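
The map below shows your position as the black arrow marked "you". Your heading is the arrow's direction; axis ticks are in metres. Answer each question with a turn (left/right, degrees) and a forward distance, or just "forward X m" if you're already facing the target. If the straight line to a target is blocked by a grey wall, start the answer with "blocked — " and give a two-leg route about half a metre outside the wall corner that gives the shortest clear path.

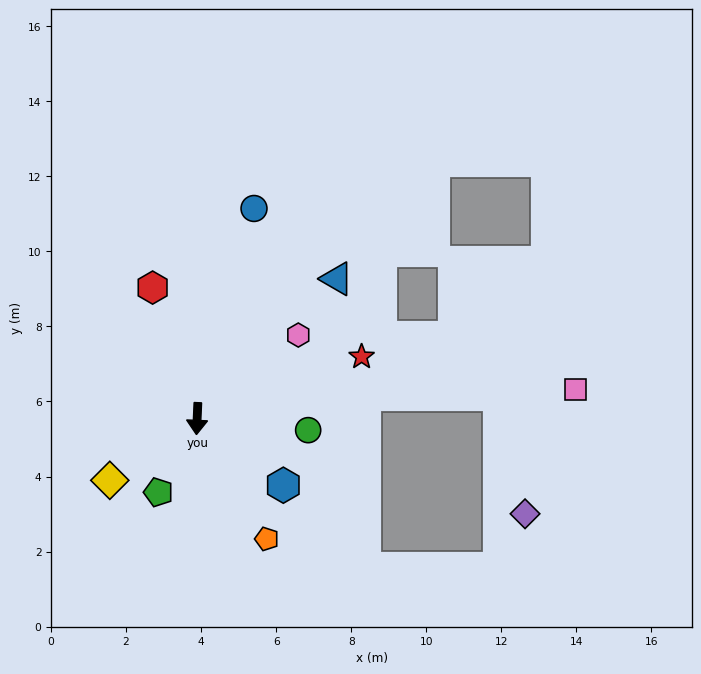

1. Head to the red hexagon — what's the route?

turn right 159°, forward 3.7 m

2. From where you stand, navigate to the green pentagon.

turn right 25°, forward 2.2 m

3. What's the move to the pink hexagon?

turn left 132°, forward 3.5 m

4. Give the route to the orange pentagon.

turn left 33°, forward 3.7 m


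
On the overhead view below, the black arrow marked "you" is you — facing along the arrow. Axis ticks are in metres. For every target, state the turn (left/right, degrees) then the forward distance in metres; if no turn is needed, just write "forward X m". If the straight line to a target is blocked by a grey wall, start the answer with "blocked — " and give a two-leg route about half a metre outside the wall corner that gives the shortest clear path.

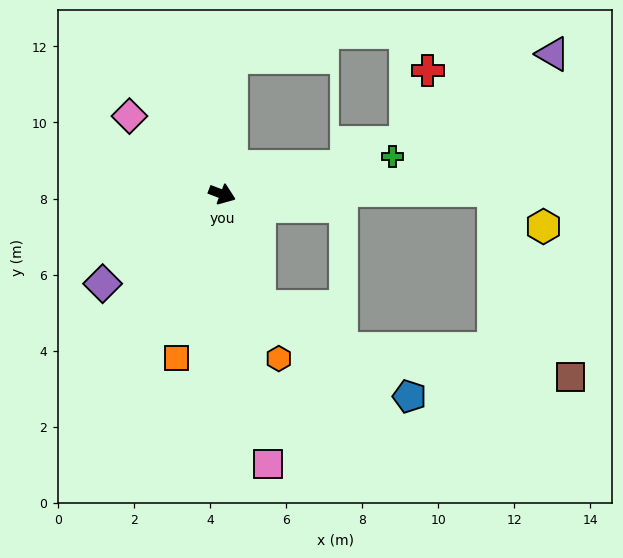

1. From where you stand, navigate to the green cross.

turn left 34°, forward 4.6 m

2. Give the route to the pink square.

turn right 59°, forward 7.2 m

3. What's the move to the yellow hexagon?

blocked — turn left 22°, forward 7.1 m, then turn right 36°, forward 1.6 m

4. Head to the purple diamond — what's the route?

turn right 122°, forward 3.9 m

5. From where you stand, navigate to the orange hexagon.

turn right 50°, forward 4.6 m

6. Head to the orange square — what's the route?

turn right 85°, forward 4.5 m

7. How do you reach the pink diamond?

turn left 161°, forward 3.2 m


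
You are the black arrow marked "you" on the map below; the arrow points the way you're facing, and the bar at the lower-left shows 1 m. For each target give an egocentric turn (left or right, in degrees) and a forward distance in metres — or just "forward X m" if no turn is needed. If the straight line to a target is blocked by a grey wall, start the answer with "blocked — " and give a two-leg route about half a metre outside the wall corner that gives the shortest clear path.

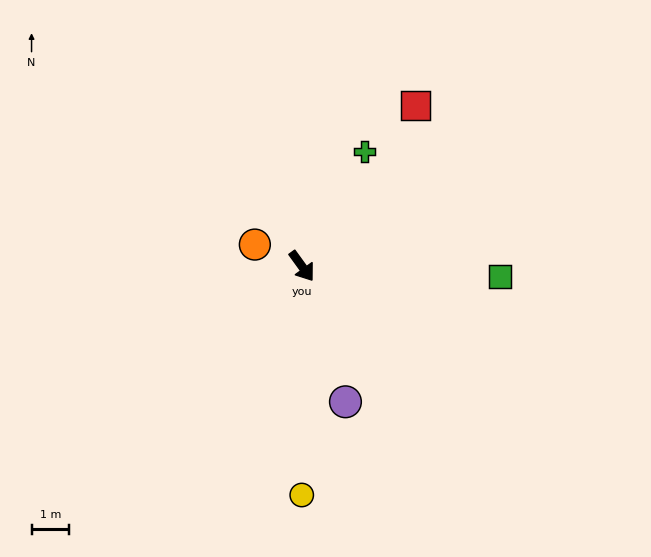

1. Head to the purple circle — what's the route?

turn right 18°, forward 3.8 m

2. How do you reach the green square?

turn left 51°, forward 5.3 m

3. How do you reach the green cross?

turn left 115°, forward 3.5 m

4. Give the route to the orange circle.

turn right 151°, forward 1.4 m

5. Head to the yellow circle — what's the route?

turn right 36°, forward 6.1 m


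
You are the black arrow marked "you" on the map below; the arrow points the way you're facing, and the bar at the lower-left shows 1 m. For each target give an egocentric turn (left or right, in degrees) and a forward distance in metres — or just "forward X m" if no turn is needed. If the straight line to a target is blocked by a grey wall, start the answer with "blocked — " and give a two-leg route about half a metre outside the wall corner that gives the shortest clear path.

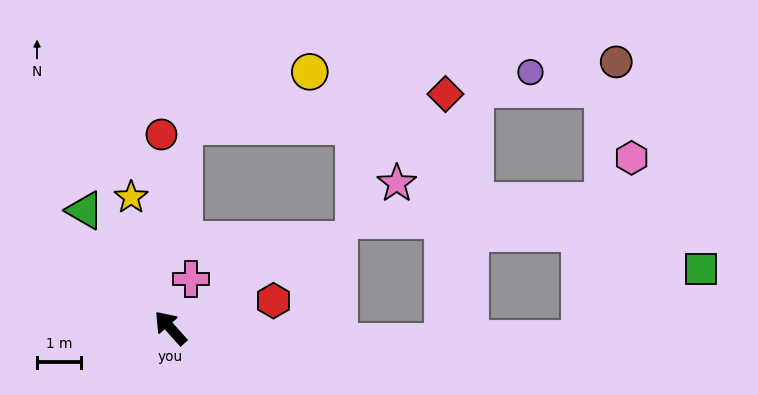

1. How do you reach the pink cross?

turn right 64°, forward 1.2 m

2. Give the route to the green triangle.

turn right 6°, forward 3.3 m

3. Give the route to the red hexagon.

turn right 117°, forward 2.4 m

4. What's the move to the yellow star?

turn right 25°, forward 3.1 m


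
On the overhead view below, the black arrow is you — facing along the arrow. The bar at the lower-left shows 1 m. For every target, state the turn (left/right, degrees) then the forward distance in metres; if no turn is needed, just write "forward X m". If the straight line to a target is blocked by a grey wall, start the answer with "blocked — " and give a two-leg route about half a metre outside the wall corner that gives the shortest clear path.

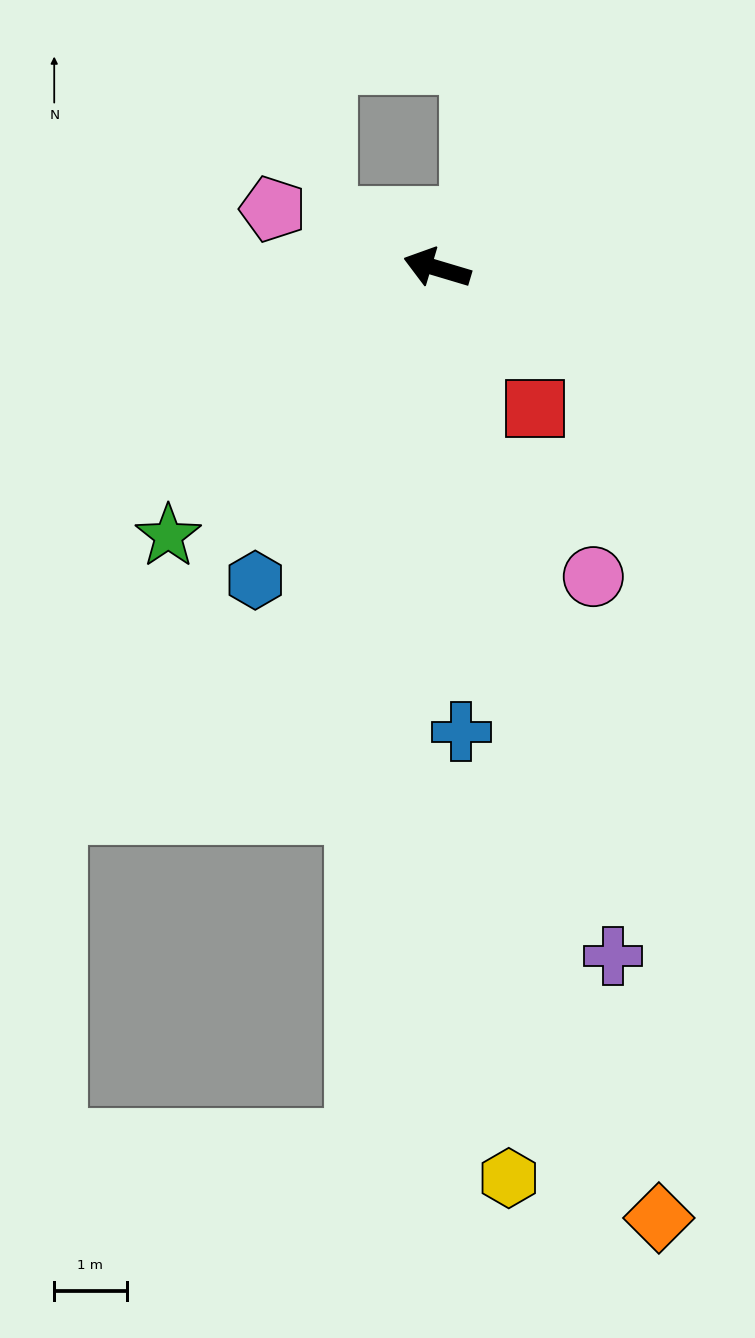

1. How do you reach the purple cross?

turn left 121°, forward 9.8 m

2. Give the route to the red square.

turn left 142°, forward 2.4 m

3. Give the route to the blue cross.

turn left 110°, forward 6.4 m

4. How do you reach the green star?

turn left 62°, forward 5.2 m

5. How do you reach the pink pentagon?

turn right 3°, forward 2.4 m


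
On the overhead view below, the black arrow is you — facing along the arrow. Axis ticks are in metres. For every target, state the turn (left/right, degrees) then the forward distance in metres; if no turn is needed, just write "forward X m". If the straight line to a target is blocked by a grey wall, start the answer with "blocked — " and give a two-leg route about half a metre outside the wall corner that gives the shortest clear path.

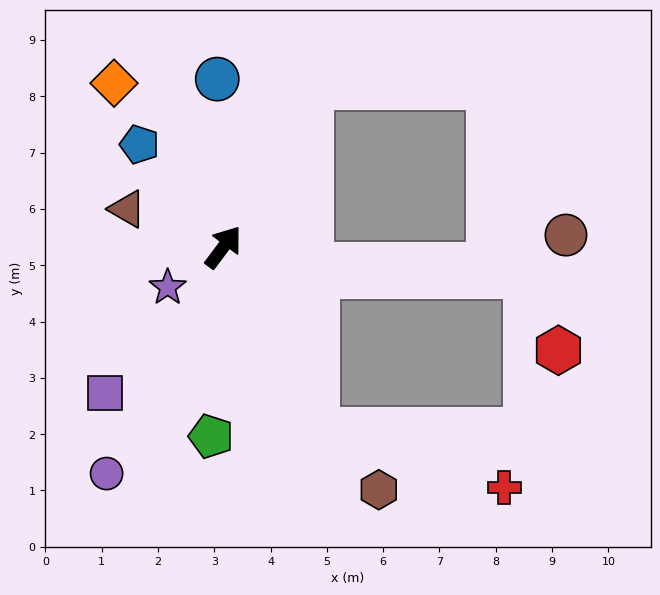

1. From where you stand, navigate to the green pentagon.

turn right 147°, forward 3.4 m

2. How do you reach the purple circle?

turn right 170°, forward 4.5 m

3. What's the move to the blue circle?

turn left 39°, forward 3.0 m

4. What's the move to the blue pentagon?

turn left 76°, forward 2.4 m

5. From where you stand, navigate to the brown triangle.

turn left 105°, forward 1.8 m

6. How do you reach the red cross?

blocked — turn right 116°, forward 3.7 m, then turn left 46°, forward 3.5 m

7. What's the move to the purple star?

turn left 163°, forward 1.2 m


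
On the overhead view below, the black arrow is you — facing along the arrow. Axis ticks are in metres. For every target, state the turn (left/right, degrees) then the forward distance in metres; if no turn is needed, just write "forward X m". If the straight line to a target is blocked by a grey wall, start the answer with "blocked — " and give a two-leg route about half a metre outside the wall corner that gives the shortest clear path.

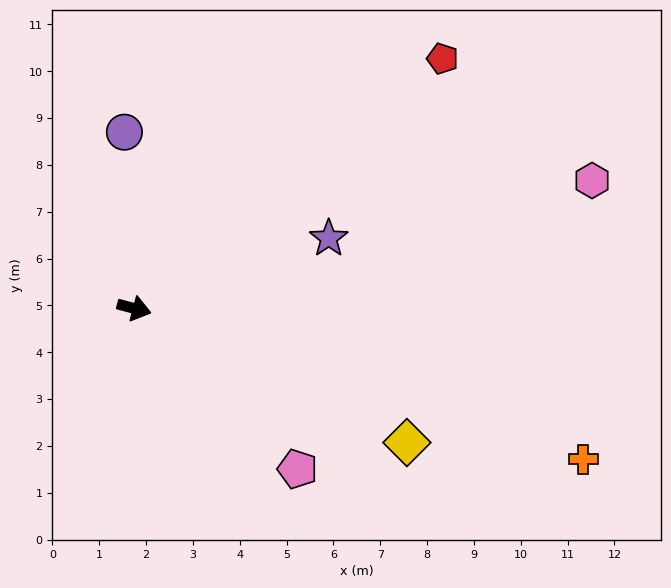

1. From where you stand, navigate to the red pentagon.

turn left 54°, forward 8.5 m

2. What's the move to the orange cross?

turn right 4°, forward 10.1 m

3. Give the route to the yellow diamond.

turn right 11°, forward 6.5 m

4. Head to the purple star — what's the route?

turn left 35°, forward 4.4 m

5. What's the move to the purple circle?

turn left 108°, forward 3.8 m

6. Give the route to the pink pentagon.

turn right 30°, forward 4.9 m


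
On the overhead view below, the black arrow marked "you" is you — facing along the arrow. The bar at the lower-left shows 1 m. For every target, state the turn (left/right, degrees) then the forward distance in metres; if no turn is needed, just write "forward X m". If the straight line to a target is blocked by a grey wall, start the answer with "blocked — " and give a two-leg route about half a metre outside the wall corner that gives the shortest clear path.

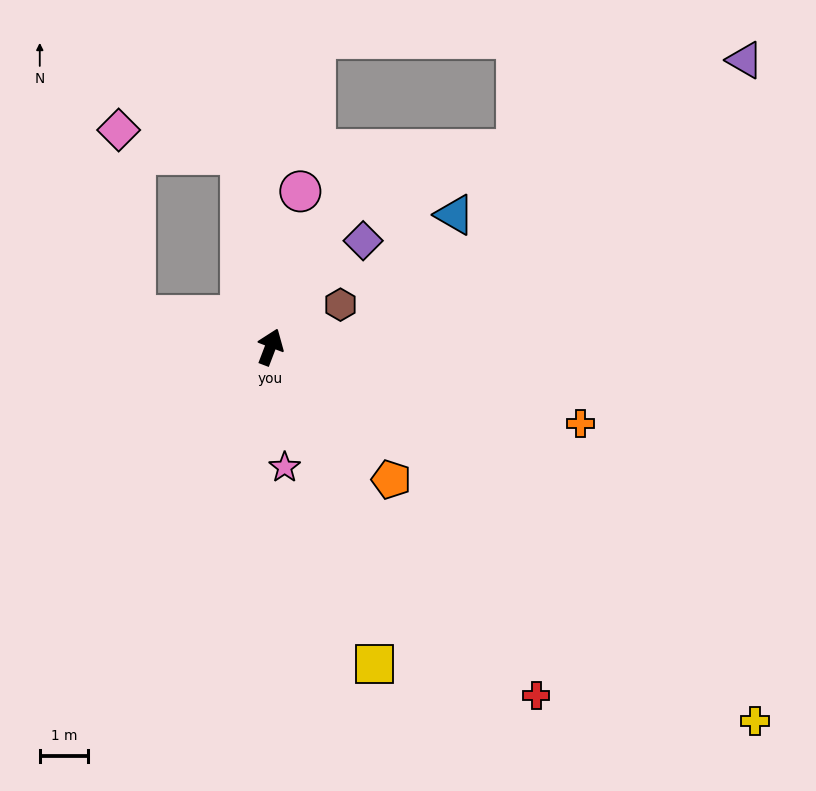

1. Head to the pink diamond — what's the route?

blocked — turn left 30°, forward 4.0 m, then turn left 69°, forward 2.6 m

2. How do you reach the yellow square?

turn right 141°, forward 6.9 m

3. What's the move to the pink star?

turn right 152°, forward 2.5 m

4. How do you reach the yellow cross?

turn right 107°, forward 12.7 m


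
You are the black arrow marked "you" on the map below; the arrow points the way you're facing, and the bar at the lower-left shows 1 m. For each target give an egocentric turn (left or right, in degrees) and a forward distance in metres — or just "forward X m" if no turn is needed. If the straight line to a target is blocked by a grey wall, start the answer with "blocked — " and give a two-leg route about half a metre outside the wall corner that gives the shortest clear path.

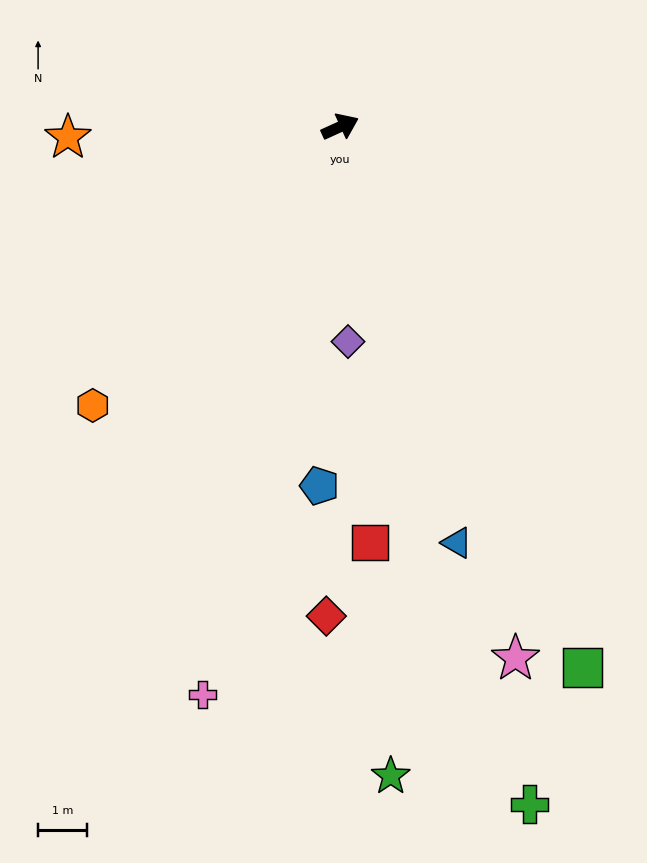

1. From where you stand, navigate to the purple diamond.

turn right 112°, forward 4.4 m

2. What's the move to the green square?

turn right 90°, forward 12.2 m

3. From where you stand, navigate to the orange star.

turn left 158°, forward 5.6 m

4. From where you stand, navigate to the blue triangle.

turn right 99°, forward 8.9 m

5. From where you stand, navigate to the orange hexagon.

turn right 156°, forward 7.7 m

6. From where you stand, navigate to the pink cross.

turn right 128°, forward 12.0 m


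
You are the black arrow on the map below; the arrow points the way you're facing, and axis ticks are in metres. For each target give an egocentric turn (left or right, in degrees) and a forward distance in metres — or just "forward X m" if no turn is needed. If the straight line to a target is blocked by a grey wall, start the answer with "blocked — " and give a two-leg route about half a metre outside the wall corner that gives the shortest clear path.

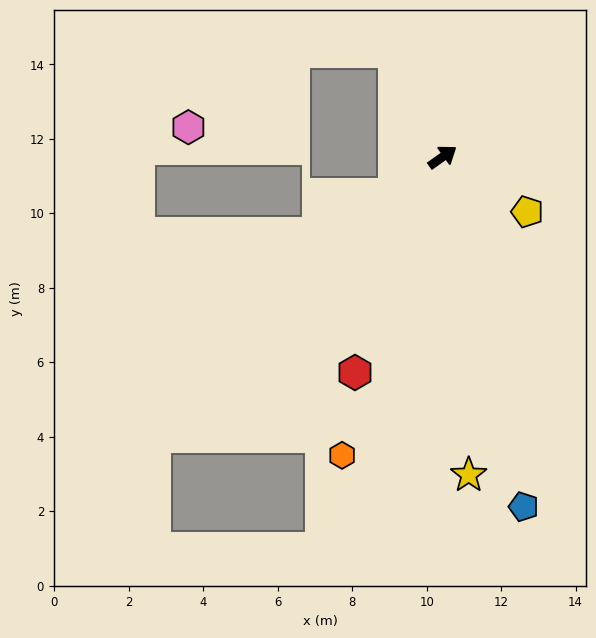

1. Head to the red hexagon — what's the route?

turn right 148°, forward 6.2 m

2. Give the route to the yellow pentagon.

turn right 68°, forward 2.7 m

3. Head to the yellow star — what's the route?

turn right 121°, forward 8.6 m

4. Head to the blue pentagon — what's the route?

turn right 112°, forward 9.6 m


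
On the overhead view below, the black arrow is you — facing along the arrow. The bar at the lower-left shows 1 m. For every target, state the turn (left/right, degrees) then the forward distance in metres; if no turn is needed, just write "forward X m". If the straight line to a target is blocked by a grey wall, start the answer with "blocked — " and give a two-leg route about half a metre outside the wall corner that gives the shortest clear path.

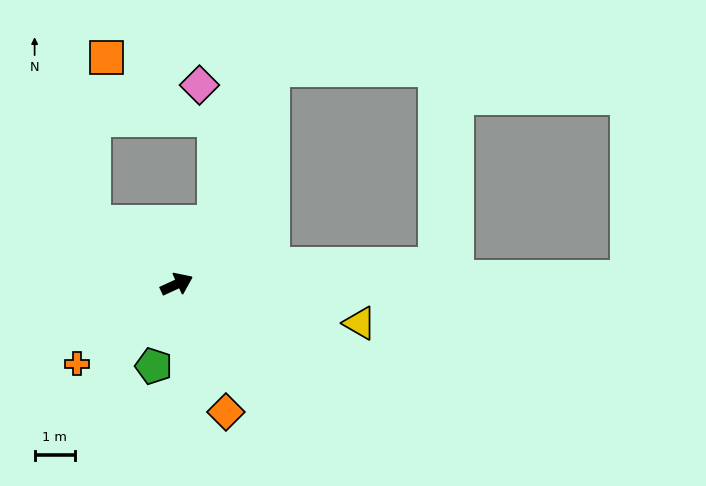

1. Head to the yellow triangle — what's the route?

turn right 37°, forward 4.6 m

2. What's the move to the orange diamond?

turn right 94°, forward 3.4 m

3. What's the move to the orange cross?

turn right 166°, forward 3.1 m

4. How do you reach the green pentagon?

turn right 130°, forward 2.1 m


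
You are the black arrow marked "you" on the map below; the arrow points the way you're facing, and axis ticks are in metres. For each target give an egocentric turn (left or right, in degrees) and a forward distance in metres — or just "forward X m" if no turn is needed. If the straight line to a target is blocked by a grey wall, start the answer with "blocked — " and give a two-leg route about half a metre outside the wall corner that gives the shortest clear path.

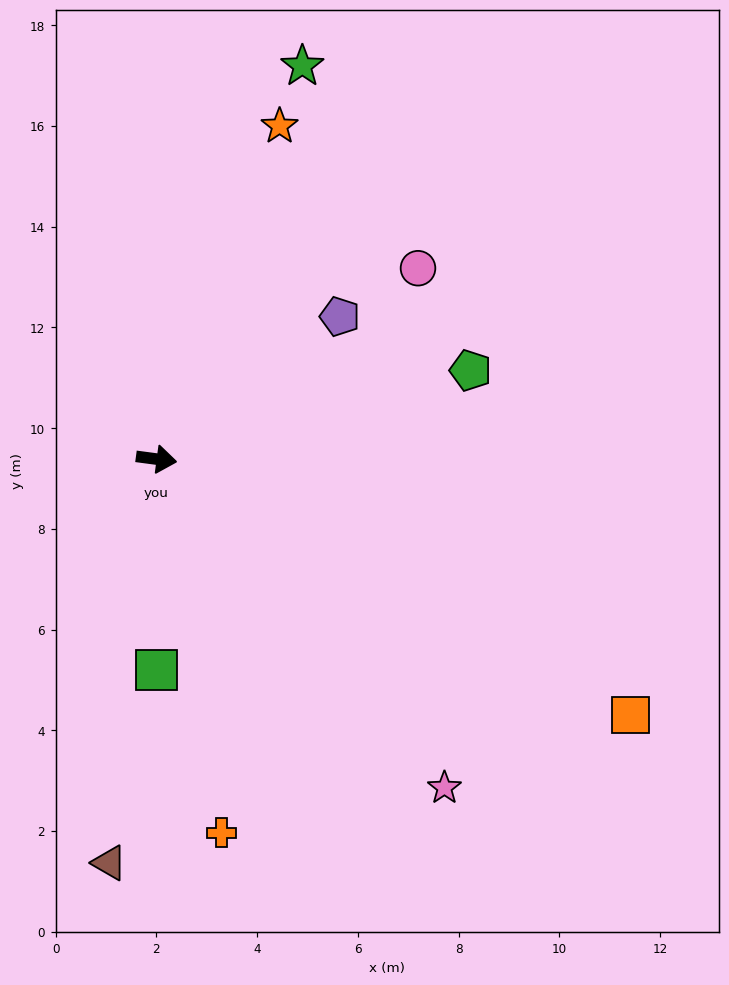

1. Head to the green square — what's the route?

turn right 82°, forward 4.2 m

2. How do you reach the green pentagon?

turn left 23°, forward 6.5 m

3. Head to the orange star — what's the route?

turn left 77°, forward 7.0 m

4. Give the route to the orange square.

turn right 21°, forward 10.7 m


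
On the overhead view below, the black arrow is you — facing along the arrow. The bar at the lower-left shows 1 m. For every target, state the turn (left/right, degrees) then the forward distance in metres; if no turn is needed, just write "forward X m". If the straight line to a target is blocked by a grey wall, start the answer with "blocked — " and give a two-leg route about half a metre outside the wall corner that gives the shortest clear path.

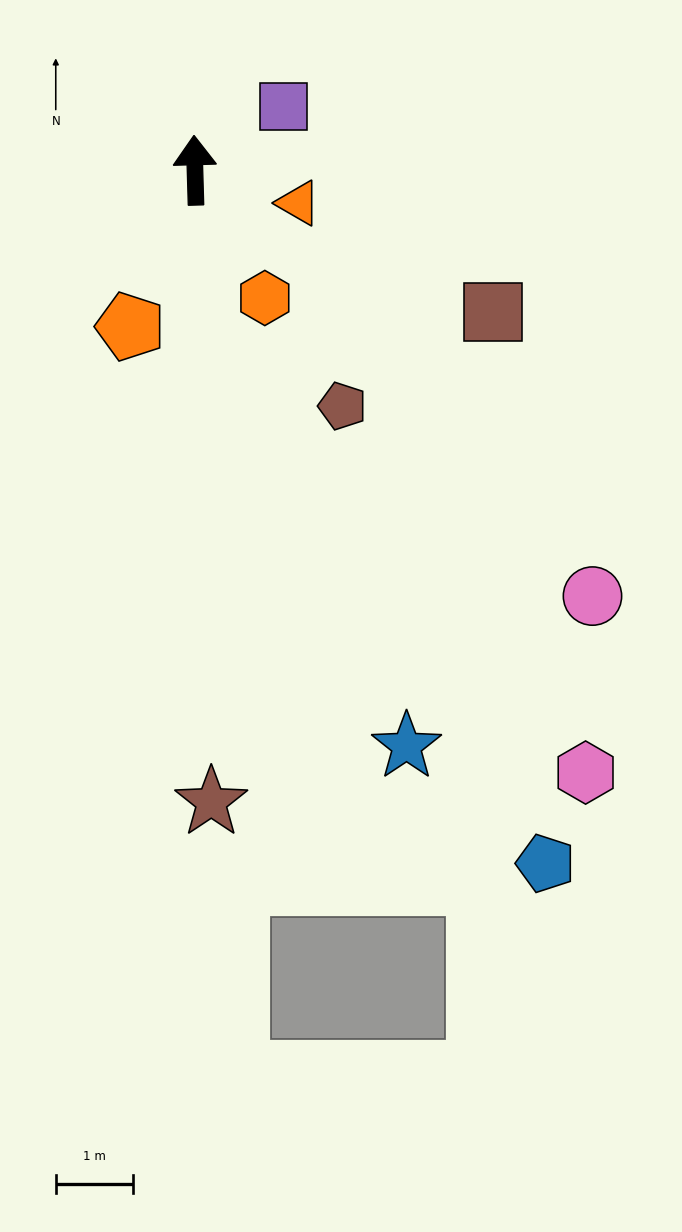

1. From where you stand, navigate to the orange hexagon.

turn right 153°, forward 1.9 m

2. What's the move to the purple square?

turn right 56°, forward 1.4 m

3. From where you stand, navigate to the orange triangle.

turn right 109°, forward 1.4 m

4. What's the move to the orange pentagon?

turn left 156°, forward 2.2 m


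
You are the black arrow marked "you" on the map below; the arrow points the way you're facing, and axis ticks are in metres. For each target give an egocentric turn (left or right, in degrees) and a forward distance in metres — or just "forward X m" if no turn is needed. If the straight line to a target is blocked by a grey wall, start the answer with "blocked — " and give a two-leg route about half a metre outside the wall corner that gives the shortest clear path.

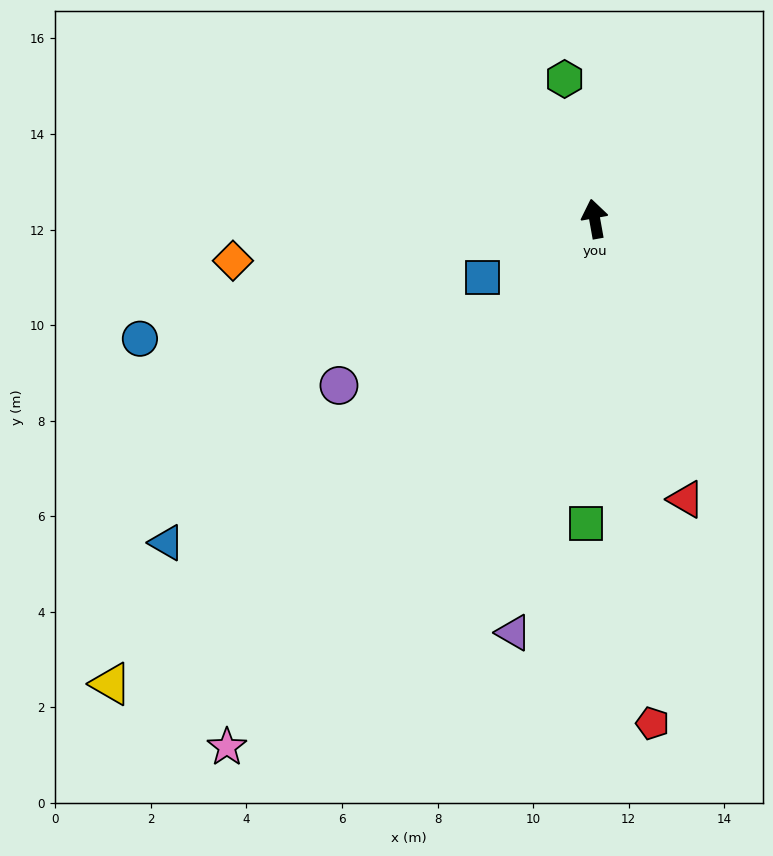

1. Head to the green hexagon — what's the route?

forward 3.0 m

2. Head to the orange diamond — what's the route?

turn left 86°, forward 7.6 m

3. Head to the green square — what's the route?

turn left 168°, forward 6.4 m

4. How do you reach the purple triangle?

turn left 159°, forward 8.8 m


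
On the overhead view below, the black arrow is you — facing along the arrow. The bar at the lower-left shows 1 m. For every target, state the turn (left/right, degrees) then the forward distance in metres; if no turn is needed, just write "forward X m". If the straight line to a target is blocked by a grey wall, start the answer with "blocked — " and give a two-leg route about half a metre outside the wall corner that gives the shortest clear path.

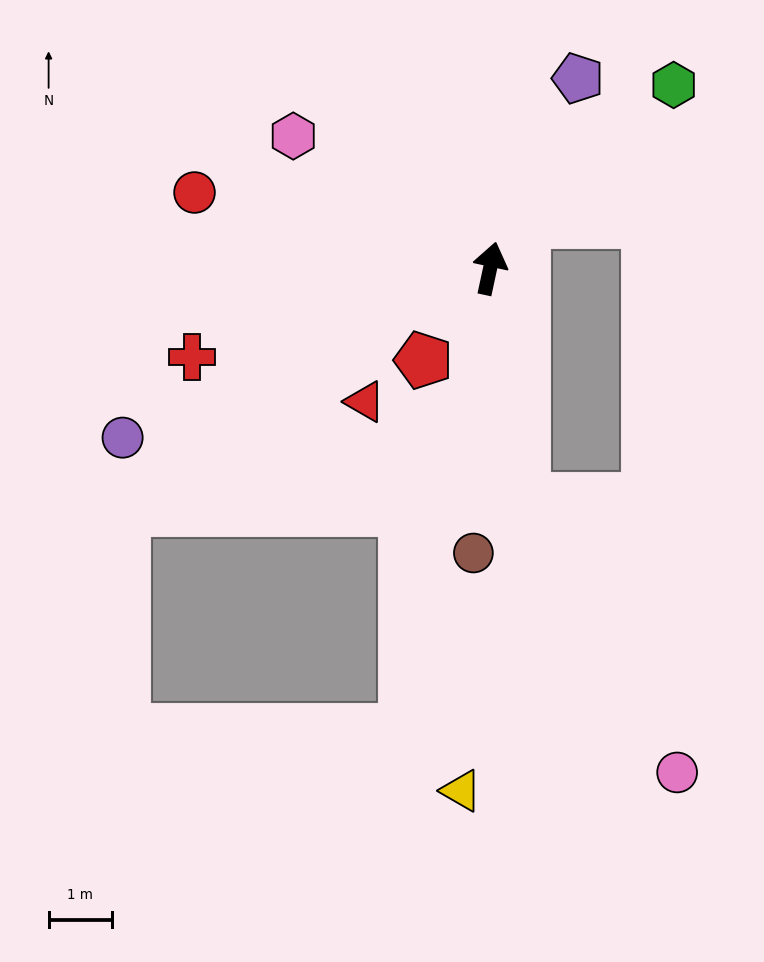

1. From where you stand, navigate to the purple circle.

turn left 127°, forward 6.4 m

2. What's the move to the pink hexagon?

turn left 68°, forward 3.8 m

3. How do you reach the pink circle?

blocked — turn right 160°, forward 3.7 m, then turn left 22°, forward 5.0 m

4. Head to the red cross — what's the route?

turn left 119°, forward 4.9 m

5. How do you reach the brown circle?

turn right 171°, forward 4.5 m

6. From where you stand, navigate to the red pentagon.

turn left 156°, forward 1.8 m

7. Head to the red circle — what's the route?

turn left 88°, forward 4.8 m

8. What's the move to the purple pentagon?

turn right 13°, forward 3.3 m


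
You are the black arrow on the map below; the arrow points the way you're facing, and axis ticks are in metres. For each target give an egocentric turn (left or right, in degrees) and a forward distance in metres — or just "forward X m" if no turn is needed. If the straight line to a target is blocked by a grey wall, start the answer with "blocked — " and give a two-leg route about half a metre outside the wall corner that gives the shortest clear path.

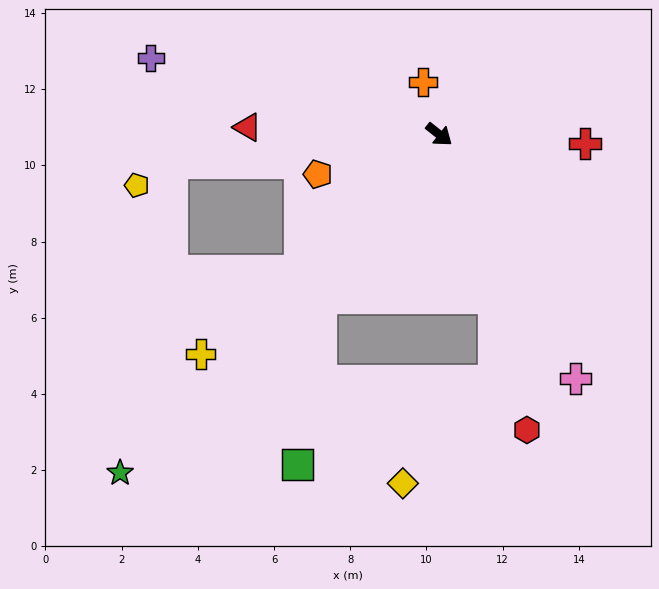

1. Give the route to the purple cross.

turn right 156°, forward 7.8 m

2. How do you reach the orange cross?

turn left 145°, forward 1.4 m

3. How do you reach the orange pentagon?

turn right 123°, forward 3.4 m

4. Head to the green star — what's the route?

turn right 95°, forward 12.2 m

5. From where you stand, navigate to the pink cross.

turn right 22°, forward 7.3 m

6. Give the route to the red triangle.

turn right 144°, forward 5.0 m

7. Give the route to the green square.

blocked — turn right 88°, forward 5.3 m, then turn left 28°, forward 4.4 m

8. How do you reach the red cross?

turn left 35°, forward 3.8 m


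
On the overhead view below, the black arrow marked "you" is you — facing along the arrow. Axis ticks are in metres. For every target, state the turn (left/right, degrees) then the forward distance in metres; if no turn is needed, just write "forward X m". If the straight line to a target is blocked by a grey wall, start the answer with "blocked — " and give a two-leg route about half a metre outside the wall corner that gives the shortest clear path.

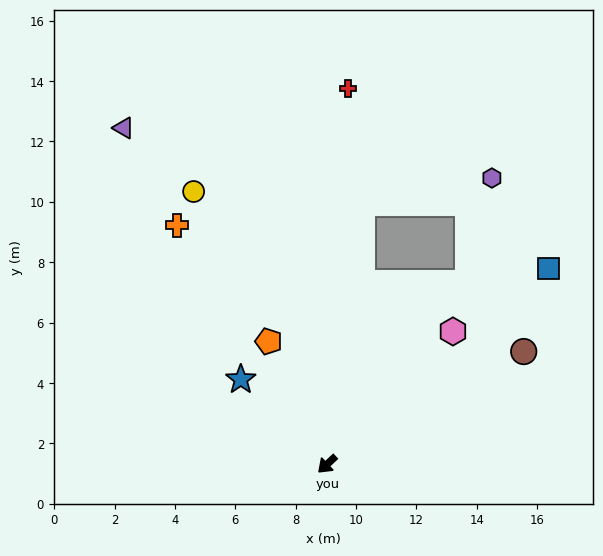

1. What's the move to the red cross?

turn right 136°, forward 12.5 m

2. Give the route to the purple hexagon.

blocked — turn right 141°, forward 8.7 m, then turn right 71°, forward 4.4 m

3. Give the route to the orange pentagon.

turn right 108°, forward 4.5 m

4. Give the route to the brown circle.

turn left 167°, forward 7.5 m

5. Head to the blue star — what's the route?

turn right 88°, forward 4.0 m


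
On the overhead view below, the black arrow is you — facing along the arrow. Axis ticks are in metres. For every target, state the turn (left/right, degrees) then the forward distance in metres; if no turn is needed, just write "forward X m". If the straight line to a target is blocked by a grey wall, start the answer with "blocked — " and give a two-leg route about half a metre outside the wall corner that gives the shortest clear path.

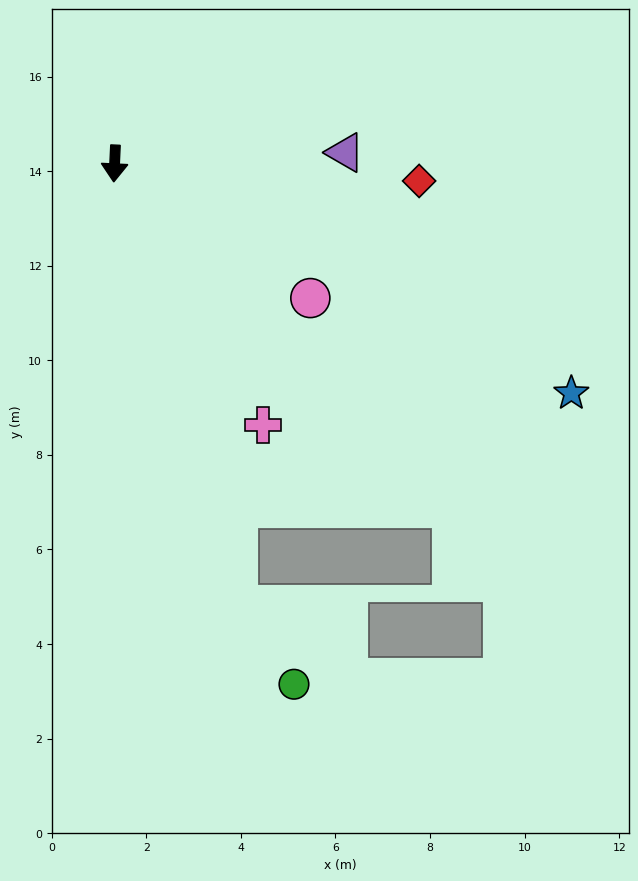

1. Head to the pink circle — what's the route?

turn left 58°, forward 5.0 m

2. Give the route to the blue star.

turn left 66°, forward 10.8 m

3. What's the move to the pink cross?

turn left 32°, forward 6.4 m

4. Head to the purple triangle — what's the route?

turn left 95°, forward 4.9 m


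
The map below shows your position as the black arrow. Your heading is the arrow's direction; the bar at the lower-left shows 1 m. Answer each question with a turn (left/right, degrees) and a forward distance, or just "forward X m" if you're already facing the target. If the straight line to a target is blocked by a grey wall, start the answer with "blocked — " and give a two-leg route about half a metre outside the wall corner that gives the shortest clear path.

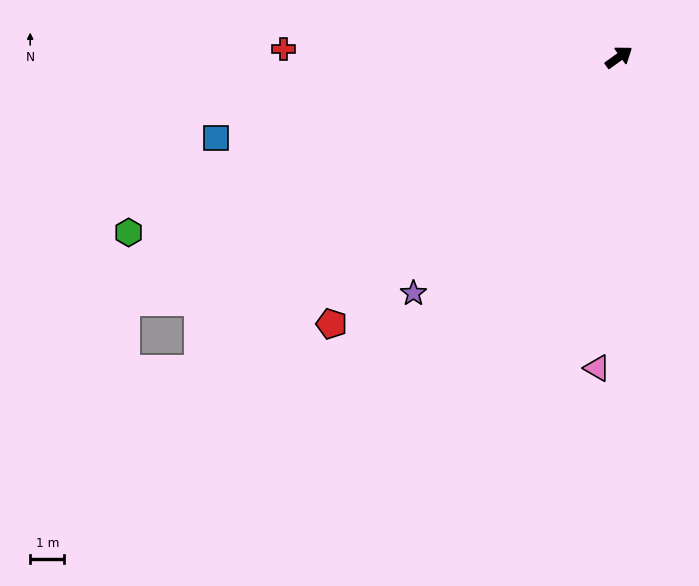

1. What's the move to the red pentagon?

turn right 173°, forward 11.5 m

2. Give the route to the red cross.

turn left 143°, forward 9.8 m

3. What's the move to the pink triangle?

turn right 130°, forward 9.1 m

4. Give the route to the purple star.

turn right 167°, forward 9.2 m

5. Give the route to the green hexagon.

turn left 164°, forward 15.3 m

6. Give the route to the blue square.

turn left 156°, forward 12.0 m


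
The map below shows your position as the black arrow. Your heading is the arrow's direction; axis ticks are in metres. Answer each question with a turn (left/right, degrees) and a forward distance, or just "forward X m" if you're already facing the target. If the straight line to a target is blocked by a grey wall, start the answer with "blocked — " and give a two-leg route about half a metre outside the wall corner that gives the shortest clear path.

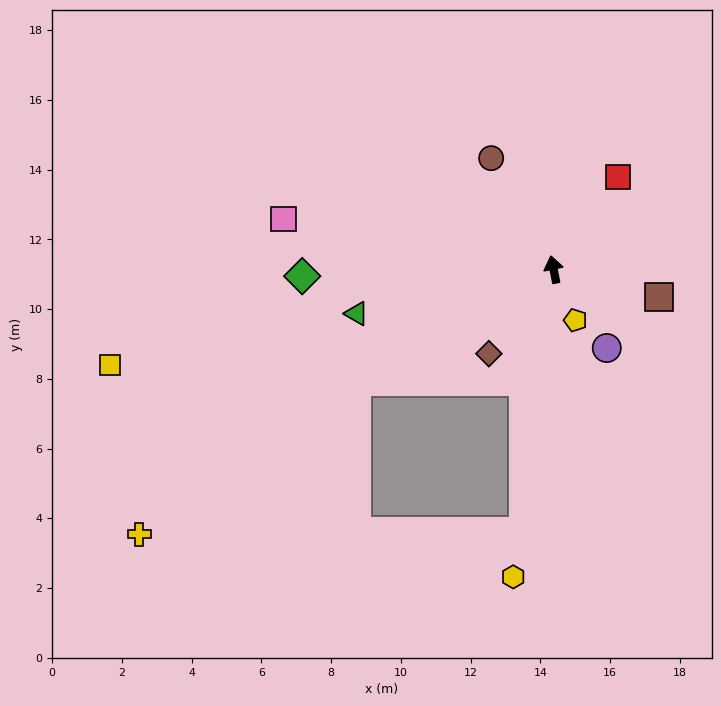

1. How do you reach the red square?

turn right 46°, forward 3.2 m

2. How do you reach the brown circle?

turn left 18°, forward 3.7 m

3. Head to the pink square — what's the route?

turn left 68°, forward 7.9 m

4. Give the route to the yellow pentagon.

turn right 168°, forward 1.6 m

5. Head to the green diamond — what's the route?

turn left 80°, forward 7.2 m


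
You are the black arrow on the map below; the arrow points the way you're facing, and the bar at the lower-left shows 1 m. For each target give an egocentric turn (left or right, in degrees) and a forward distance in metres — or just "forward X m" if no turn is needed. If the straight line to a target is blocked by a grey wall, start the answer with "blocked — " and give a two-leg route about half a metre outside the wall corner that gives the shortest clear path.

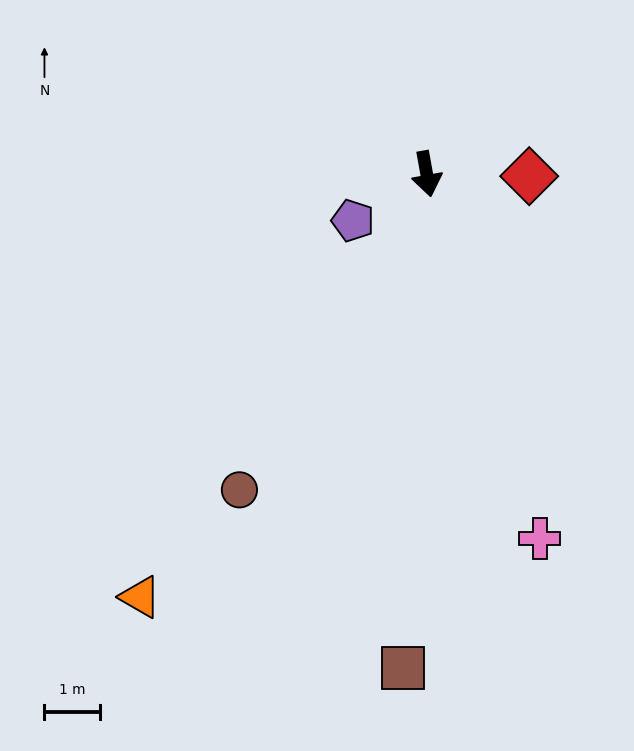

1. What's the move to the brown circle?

turn right 41°, forward 6.6 m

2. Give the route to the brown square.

turn right 13°, forward 8.9 m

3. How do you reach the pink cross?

turn left 7°, forward 6.8 m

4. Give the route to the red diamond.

turn left 79°, forward 1.8 m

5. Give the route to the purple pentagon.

turn right 68°, forward 1.6 m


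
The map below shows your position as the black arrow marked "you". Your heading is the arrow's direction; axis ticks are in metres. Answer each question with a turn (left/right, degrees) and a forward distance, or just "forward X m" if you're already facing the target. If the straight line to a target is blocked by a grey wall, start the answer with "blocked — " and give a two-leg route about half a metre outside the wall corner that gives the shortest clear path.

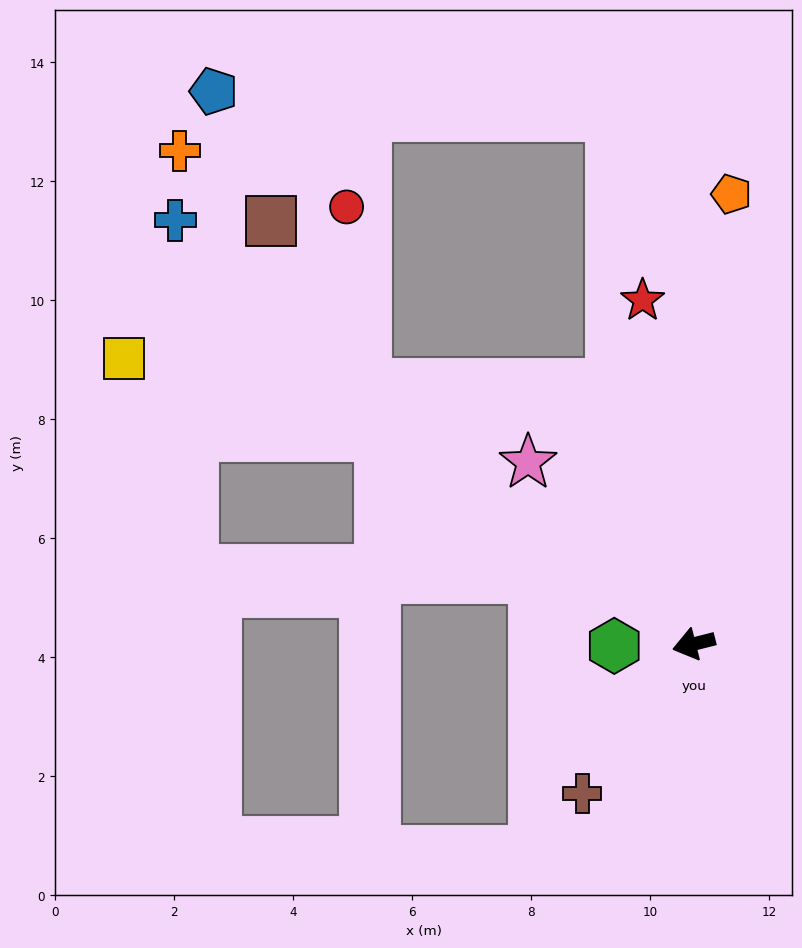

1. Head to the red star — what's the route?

turn right 96°, forward 5.8 m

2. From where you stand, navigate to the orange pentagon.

turn right 109°, forward 7.6 m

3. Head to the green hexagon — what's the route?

turn right 13°, forward 1.3 m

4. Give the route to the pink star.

turn right 62°, forward 4.1 m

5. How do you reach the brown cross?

turn left 39°, forward 3.1 m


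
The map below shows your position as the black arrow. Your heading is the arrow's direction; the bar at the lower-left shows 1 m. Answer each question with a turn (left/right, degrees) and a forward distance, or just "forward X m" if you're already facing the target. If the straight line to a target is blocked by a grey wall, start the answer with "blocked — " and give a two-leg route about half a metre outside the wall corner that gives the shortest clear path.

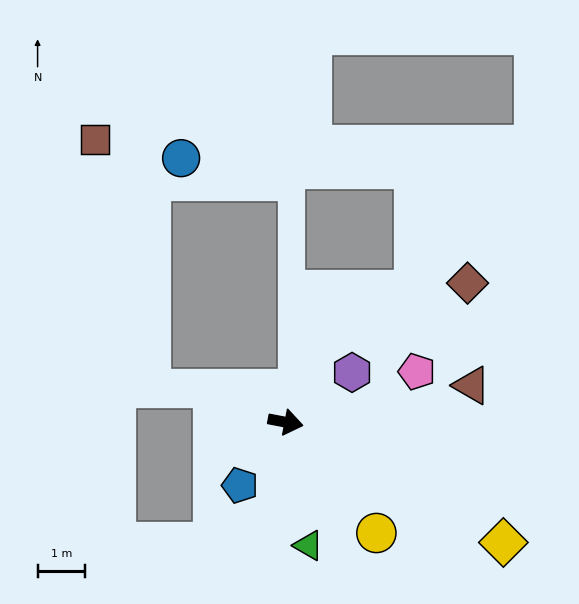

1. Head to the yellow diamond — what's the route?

turn right 18°, forward 5.2 m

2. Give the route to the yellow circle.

turn right 40°, forward 3.0 m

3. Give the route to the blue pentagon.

turn right 115°, forward 1.6 m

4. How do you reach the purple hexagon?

turn left 48°, forward 1.7 m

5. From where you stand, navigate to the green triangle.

turn right 69°, forward 2.6 m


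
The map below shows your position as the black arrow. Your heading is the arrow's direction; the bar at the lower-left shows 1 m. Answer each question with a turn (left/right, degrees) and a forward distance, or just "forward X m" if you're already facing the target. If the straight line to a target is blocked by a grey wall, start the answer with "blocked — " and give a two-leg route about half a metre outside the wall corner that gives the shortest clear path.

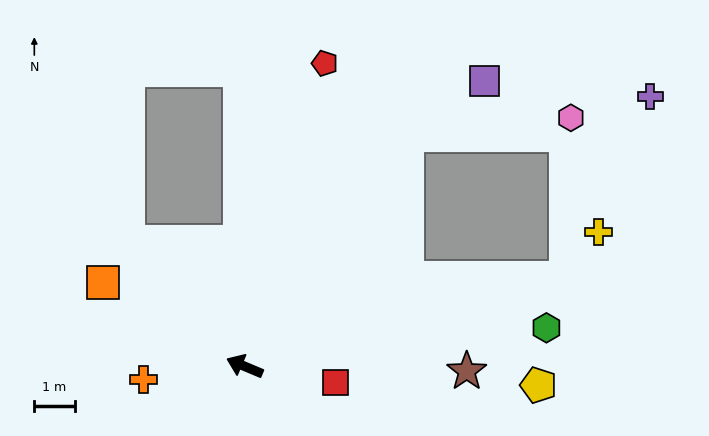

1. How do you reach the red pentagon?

turn right 82°, forward 7.8 m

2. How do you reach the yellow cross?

blocked — turn right 142°, forward 8.2 m, then turn left 40°, forward 1.4 m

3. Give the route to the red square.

turn right 167°, forward 2.3 m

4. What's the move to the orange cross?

turn left 30°, forward 2.5 m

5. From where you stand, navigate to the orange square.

turn right 8°, forward 4.1 m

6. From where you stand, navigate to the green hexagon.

turn right 150°, forward 7.5 m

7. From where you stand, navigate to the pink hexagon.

blocked — turn right 102°, forward 7.0 m, then turn right 49°, forward 4.1 m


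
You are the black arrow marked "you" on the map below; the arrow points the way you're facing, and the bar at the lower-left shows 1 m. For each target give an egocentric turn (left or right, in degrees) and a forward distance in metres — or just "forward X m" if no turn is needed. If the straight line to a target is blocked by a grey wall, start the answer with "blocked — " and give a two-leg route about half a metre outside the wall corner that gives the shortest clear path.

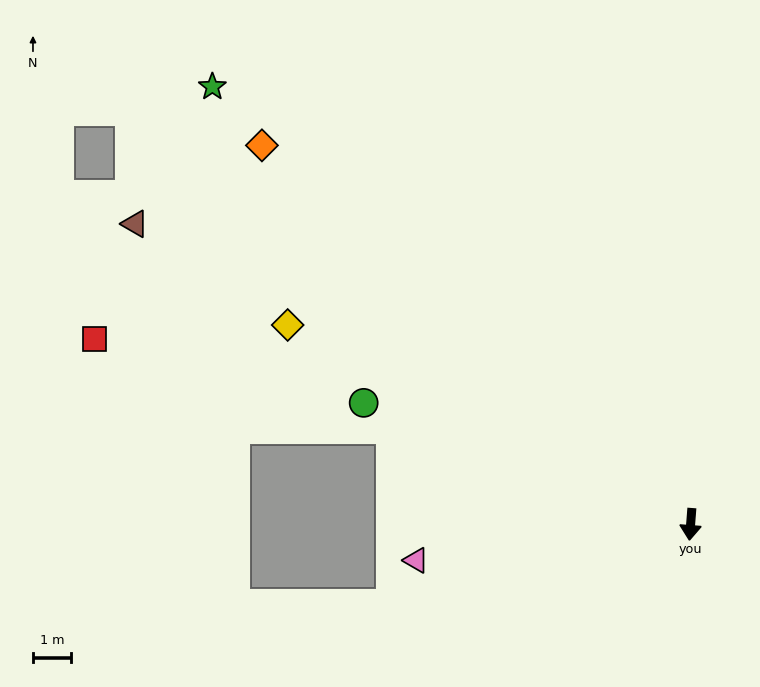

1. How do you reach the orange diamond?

turn right 127°, forward 15.1 m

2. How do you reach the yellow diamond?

turn right 112°, forward 11.9 m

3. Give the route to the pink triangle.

turn right 78°, forward 7.3 m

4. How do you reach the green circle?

turn right 106°, forward 9.2 m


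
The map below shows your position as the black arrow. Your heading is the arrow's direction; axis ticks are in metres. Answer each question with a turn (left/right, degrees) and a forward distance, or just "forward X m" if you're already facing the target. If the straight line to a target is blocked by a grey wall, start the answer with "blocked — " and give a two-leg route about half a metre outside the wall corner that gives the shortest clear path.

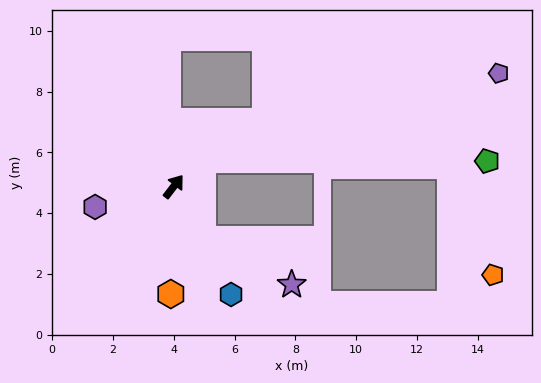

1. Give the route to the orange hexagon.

turn right 144°, forward 3.5 m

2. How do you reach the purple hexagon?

turn left 142°, forward 2.7 m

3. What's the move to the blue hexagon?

turn right 115°, forward 4.0 m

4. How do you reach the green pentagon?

blocked — turn right 10°, forward 1.3 m, then turn right 43°, forward 9.3 m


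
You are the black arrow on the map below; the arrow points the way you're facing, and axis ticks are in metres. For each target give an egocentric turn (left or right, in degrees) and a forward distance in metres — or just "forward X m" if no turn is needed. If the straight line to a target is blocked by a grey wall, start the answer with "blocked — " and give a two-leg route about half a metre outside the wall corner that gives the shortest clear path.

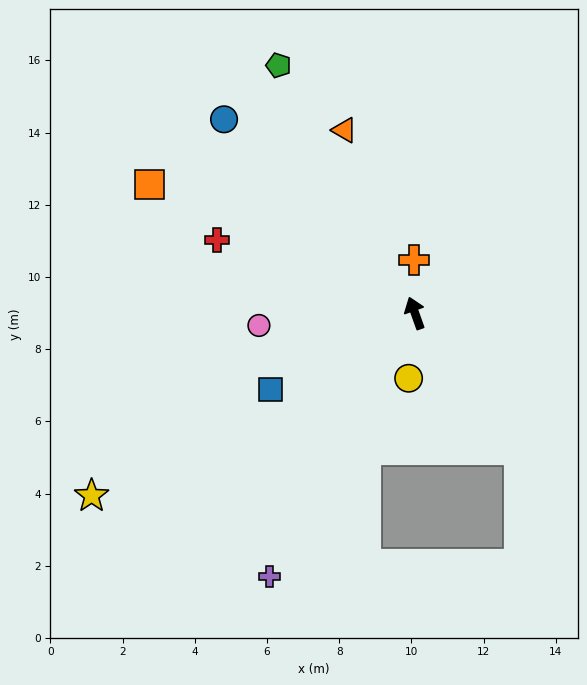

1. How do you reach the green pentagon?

turn left 9°, forward 7.8 m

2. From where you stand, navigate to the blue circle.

turn left 25°, forward 7.5 m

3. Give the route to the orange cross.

turn right 19°, forward 1.5 m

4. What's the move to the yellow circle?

turn left 155°, forward 1.8 m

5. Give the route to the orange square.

turn left 44°, forward 8.2 m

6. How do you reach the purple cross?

turn left 131°, forward 8.3 m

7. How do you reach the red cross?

turn left 50°, forward 5.8 m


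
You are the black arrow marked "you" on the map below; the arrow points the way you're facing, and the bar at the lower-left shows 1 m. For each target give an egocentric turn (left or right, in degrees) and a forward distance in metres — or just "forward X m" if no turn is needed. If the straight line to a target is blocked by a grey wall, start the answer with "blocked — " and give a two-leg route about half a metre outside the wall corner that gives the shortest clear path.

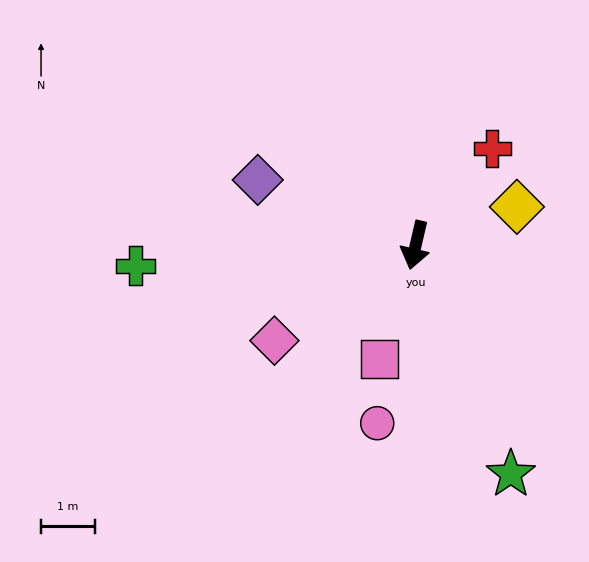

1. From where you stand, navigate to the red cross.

turn left 155°, forward 2.3 m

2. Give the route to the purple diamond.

turn right 99°, forward 3.2 m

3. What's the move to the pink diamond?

turn right 43°, forward 3.2 m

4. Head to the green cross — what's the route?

turn right 73°, forward 5.2 m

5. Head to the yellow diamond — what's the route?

turn left 124°, forward 2.0 m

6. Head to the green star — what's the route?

turn left 36°, forward 4.6 m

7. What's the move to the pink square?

turn right 4°, forward 2.2 m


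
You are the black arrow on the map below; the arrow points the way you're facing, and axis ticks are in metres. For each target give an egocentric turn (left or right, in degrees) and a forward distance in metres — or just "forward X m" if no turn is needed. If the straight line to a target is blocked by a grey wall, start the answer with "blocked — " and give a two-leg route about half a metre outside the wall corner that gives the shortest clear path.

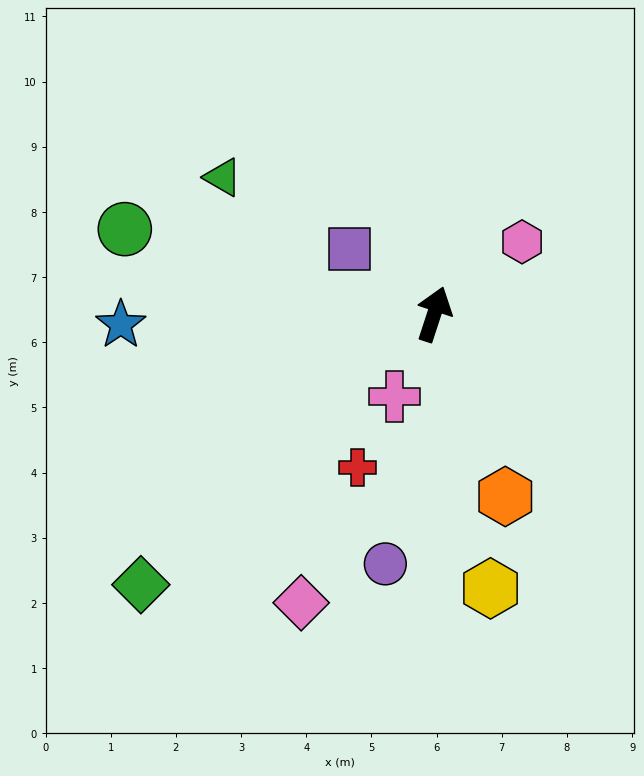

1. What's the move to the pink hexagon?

turn right 33°, forward 1.7 m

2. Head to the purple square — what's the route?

turn left 71°, forward 1.6 m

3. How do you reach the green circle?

turn left 93°, forward 4.9 m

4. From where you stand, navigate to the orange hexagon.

turn right 141°, forward 3.0 m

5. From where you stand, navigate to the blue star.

turn left 110°, forward 4.8 m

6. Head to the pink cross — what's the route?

turn left 172°, forward 1.4 m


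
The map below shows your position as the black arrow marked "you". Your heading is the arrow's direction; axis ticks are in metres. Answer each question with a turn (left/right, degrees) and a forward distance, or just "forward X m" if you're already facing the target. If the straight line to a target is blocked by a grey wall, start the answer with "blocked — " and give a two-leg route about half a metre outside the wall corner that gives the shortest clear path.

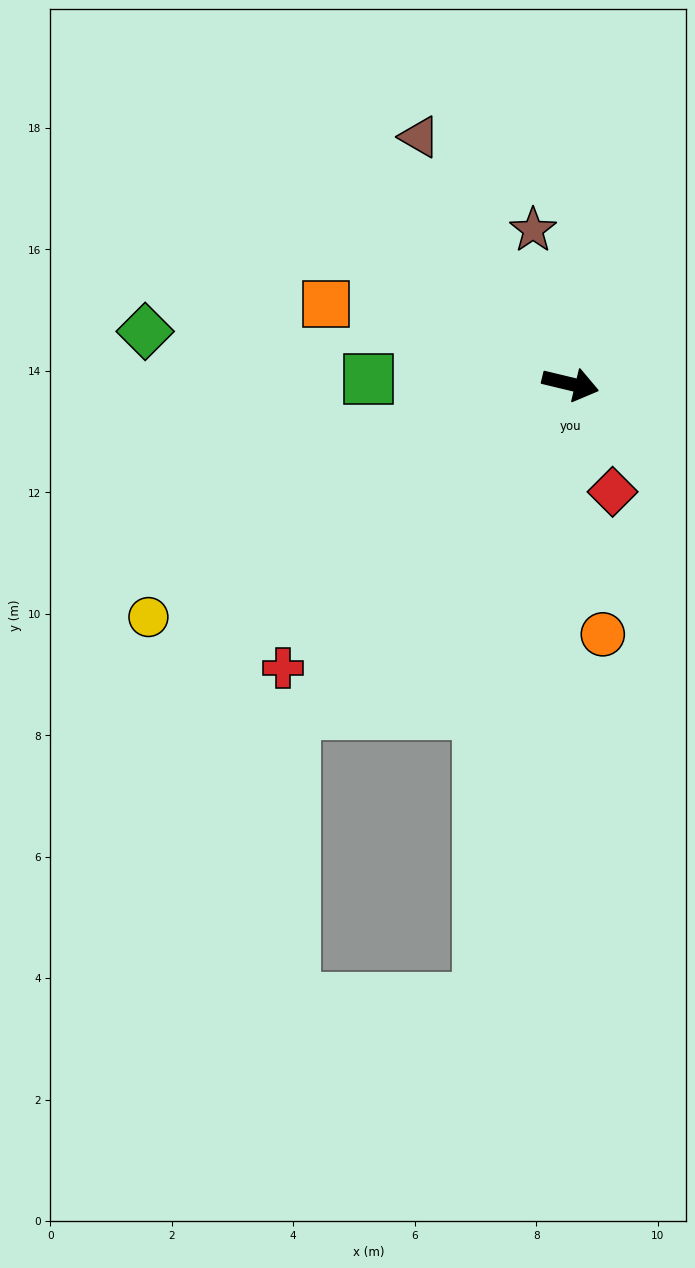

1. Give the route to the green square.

turn right 168°, forward 3.3 m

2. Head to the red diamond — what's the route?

turn right 55°, forward 1.9 m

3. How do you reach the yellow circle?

turn right 138°, forward 7.9 m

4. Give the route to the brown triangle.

turn left 135°, forward 4.8 m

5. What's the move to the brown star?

turn left 117°, forward 2.6 m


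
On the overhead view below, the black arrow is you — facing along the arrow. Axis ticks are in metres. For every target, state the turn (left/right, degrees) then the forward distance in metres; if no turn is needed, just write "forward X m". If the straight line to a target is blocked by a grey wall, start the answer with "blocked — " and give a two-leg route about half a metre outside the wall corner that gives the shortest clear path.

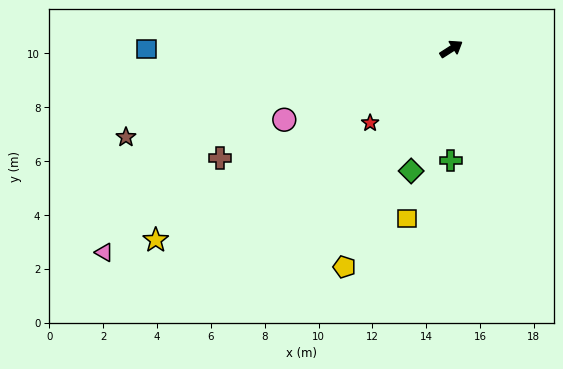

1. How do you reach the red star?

turn right 170°, forward 4.1 m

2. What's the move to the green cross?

turn right 123°, forward 4.1 m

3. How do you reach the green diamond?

turn right 141°, forward 4.8 m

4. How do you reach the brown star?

turn left 163°, forward 12.5 m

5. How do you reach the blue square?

turn left 147°, forward 11.3 m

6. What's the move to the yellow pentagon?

turn right 149°, forward 9.0 m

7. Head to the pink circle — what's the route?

turn left 170°, forward 6.7 m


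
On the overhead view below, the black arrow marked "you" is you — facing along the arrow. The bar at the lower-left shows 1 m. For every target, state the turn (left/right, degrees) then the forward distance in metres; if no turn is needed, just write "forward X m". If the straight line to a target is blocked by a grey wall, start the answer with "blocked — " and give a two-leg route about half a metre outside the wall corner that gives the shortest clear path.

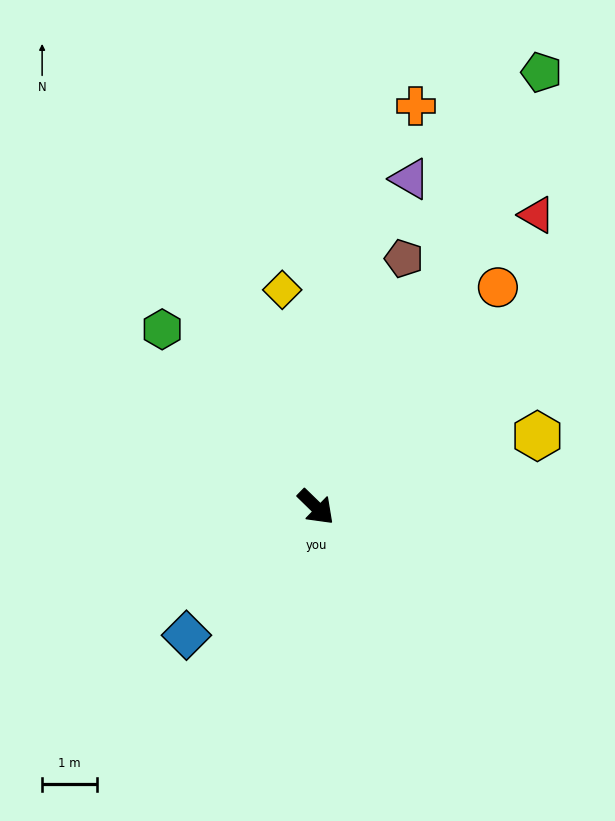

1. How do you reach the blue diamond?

turn right 91°, forward 3.3 m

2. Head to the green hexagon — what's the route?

turn left 175°, forward 4.3 m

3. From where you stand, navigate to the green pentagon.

turn left 107°, forward 8.9 m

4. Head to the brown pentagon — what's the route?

turn left 115°, forward 4.8 m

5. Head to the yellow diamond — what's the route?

turn left 143°, forward 4.0 m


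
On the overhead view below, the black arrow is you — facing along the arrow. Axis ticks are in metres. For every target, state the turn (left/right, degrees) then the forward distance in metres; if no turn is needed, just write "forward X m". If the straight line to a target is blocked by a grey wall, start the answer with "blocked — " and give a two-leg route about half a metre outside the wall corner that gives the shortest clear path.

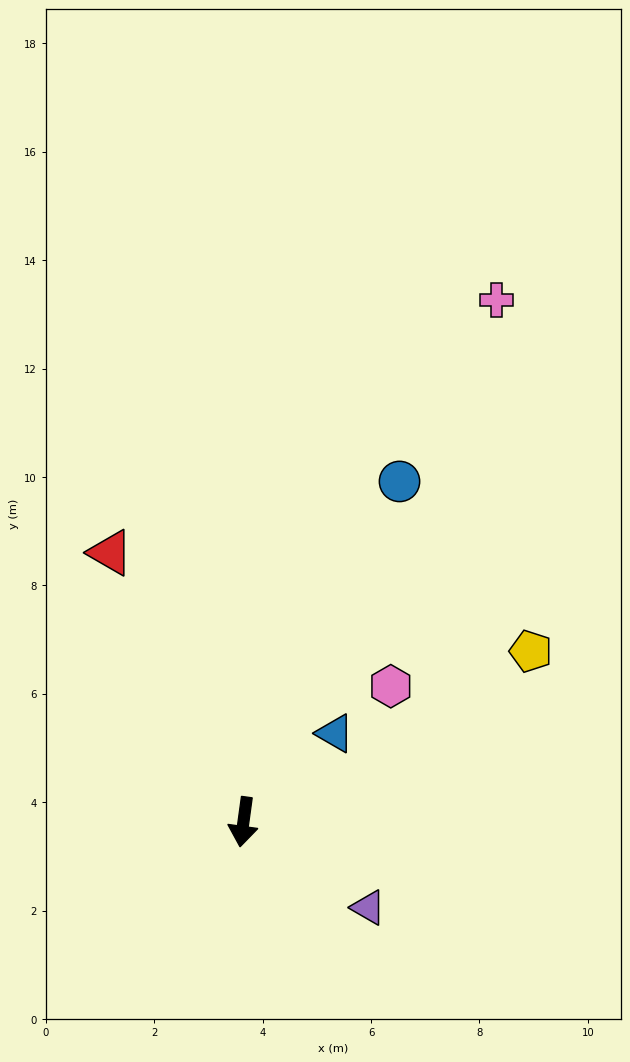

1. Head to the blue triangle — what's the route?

turn left 142°, forward 2.3 m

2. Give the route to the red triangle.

turn right 146°, forward 5.5 m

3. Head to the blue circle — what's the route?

turn left 163°, forward 6.9 m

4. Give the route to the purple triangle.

turn left 63°, forward 2.8 m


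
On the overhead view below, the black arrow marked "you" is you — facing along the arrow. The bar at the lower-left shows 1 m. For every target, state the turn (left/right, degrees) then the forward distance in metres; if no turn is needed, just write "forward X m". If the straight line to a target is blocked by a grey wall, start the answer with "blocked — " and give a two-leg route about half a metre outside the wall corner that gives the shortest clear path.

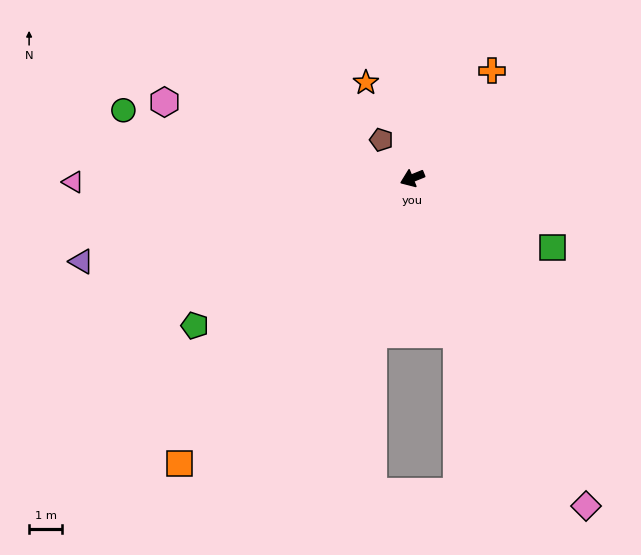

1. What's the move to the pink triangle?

turn right 21°, forward 10.2 m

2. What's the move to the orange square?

turn left 29°, forward 11.1 m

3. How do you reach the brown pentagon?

turn right 73°, forward 1.5 m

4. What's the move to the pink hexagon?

turn right 39°, forward 7.8 m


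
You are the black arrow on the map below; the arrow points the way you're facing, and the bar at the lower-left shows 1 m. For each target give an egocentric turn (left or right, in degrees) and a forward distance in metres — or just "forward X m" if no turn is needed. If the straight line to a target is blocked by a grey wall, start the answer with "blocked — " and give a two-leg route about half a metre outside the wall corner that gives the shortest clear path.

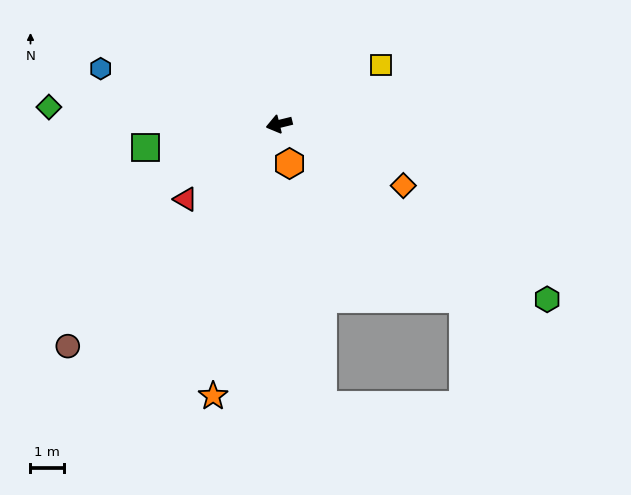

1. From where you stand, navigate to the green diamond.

turn right 18°, forward 7.0 m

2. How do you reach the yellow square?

turn right 164°, forward 3.6 m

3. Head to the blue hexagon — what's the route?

turn right 31°, forward 5.7 m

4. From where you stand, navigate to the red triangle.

turn left 25°, forward 3.6 m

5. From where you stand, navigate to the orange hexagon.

turn left 91°, forward 1.2 m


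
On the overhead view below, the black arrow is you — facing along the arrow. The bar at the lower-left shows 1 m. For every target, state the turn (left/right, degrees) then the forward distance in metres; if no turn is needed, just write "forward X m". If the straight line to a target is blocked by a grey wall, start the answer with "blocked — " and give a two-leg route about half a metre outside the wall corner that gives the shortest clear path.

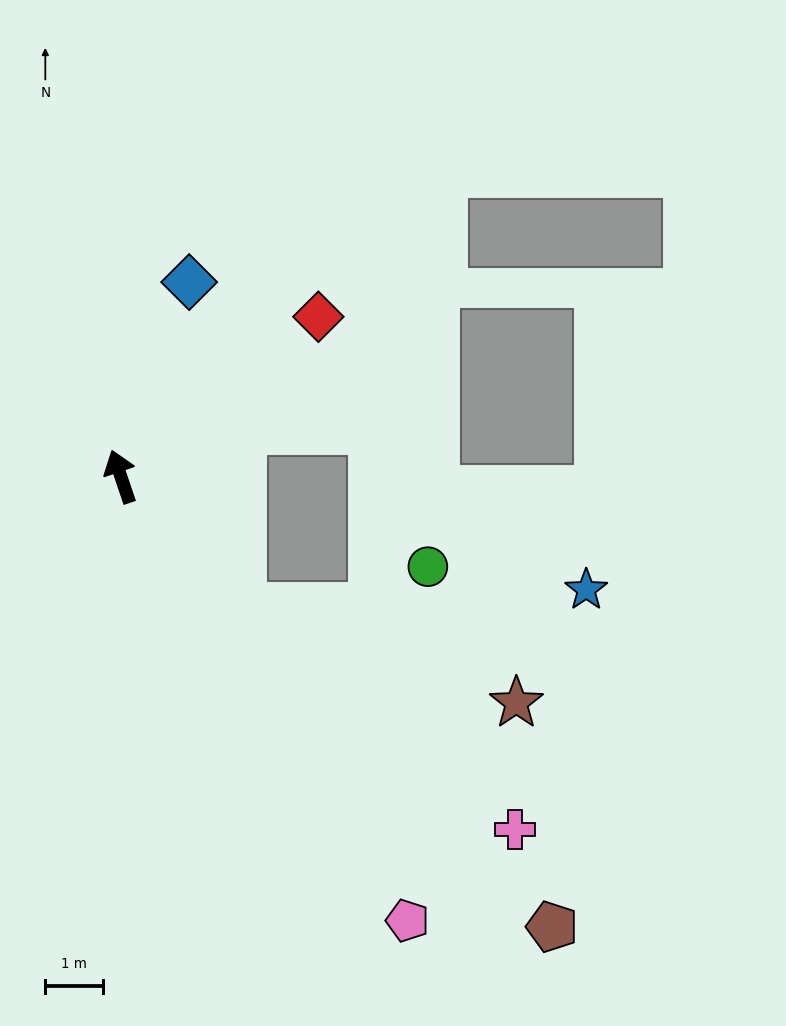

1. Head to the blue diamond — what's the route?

turn right 38°, forward 3.6 m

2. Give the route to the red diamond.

turn right 70°, forward 4.4 m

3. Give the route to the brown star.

blocked — turn right 156°, forward 3.1 m, then turn left 28°, forward 5.1 m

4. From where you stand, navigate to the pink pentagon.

turn right 166°, forward 9.2 m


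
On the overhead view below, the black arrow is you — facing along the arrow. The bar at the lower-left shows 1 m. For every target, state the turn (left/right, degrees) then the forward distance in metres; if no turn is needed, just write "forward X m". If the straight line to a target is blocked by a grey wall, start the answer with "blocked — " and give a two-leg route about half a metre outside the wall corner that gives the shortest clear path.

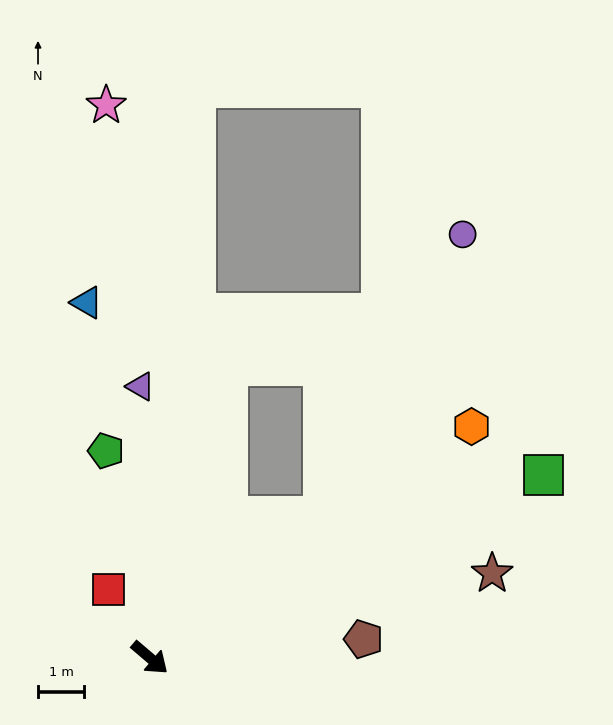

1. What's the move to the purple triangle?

turn left 132°, forward 5.9 m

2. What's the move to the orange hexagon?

turn left 76°, forward 8.6 m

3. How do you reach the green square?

turn left 65°, forward 9.4 m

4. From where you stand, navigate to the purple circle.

blocked — turn left 80°, forward 4.8 m, then turn left 24°, forward 6.8 m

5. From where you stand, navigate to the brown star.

turn left 54°, forward 7.6 m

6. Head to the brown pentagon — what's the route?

turn left 45°, forward 4.6 m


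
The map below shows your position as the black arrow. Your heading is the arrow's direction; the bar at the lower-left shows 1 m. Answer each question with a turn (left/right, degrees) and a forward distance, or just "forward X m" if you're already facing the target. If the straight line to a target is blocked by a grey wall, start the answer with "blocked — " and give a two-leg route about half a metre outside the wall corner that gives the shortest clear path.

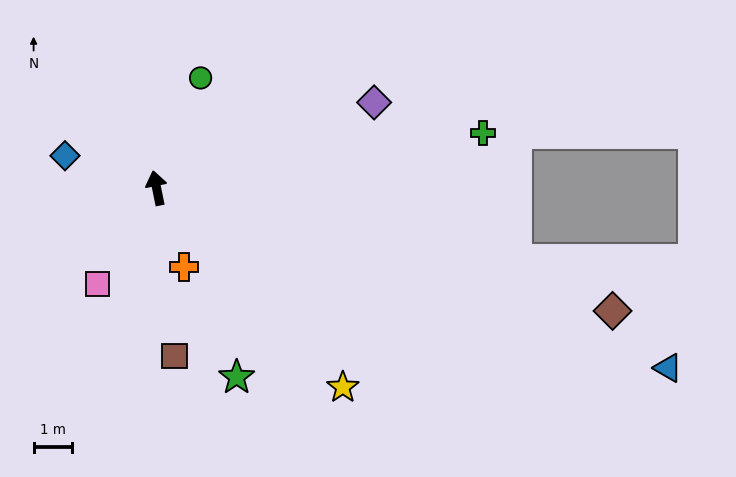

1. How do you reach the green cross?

turn right 92°, forward 8.7 m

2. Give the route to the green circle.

turn right 33°, forward 3.1 m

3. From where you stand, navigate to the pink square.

turn left 137°, forward 3.0 m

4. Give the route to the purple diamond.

turn right 80°, forward 6.2 m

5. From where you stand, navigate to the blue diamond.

turn left 59°, forward 2.6 m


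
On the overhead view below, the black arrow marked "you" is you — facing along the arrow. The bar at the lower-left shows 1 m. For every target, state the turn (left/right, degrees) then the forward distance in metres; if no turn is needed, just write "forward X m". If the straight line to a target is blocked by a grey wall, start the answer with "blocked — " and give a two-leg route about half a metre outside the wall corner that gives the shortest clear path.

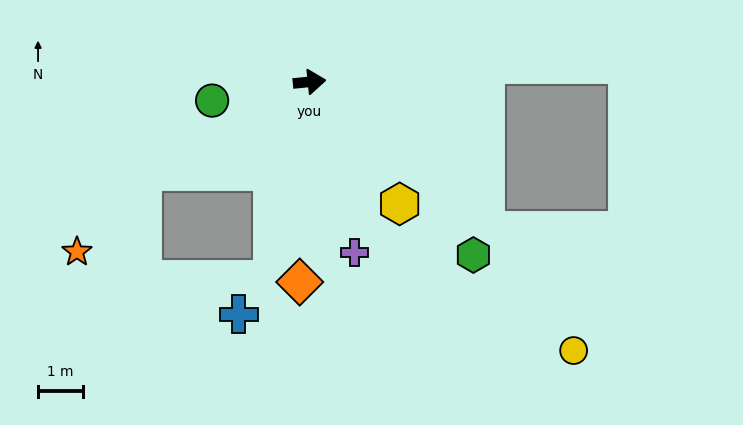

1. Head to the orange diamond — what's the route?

turn right 99°, forward 4.4 m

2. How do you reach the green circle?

turn right 175°, forward 2.2 m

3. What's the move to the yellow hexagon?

turn right 59°, forward 3.3 m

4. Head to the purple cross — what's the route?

turn right 81°, forward 3.9 m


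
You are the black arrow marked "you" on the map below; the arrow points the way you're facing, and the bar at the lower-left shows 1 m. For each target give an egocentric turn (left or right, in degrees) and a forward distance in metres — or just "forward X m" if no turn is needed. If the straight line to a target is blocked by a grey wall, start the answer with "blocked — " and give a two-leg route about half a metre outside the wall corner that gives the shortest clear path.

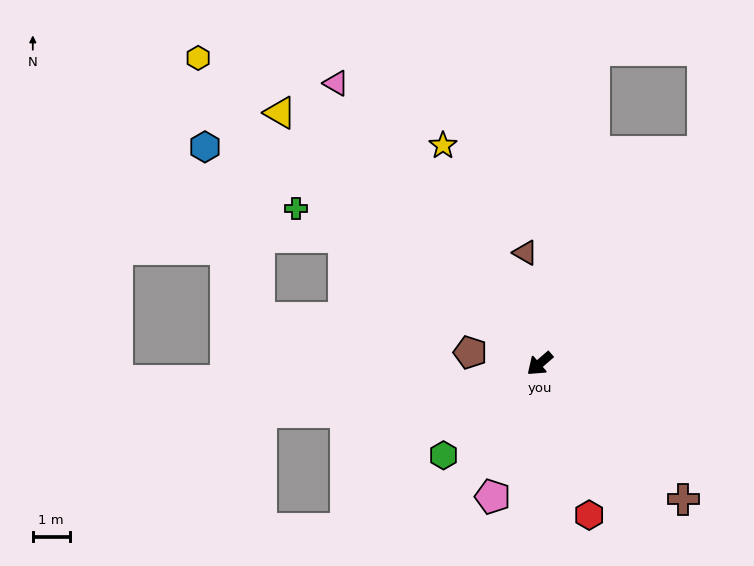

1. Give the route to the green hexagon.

turn left 3°, forward 3.6 m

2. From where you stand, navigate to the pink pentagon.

turn left 30°, forward 3.8 m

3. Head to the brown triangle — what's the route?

turn right 123°, forward 3.0 m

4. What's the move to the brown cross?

turn left 96°, forward 5.3 m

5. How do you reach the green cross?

turn right 73°, forward 7.8 m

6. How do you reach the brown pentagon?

turn right 50°, forward 1.9 m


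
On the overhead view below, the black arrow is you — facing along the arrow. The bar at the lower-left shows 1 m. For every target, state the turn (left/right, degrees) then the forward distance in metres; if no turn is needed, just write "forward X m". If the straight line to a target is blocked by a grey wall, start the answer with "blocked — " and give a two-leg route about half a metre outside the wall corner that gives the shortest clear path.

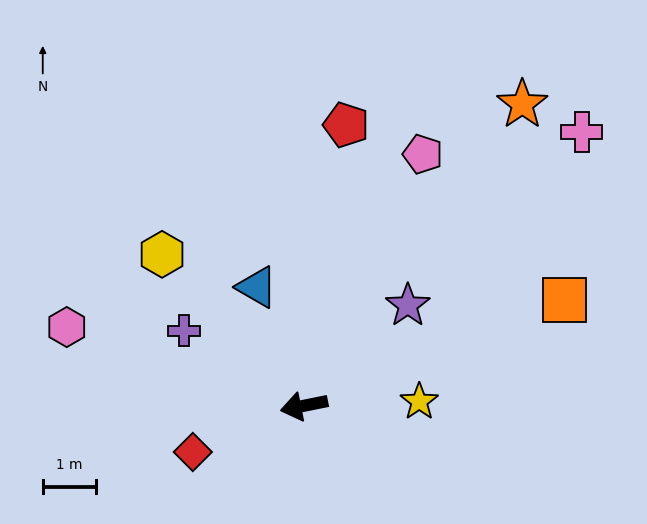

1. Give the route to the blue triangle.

turn right 80°, forward 2.4 m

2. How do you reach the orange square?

turn right 169°, forward 5.3 m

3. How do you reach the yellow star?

turn left 171°, forward 2.2 m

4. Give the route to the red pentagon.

turn right 110°, forward 5.3 m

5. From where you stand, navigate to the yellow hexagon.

turn right 58°, forward 3.9 m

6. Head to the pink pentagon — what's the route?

turn right 127°, forward 5.2 m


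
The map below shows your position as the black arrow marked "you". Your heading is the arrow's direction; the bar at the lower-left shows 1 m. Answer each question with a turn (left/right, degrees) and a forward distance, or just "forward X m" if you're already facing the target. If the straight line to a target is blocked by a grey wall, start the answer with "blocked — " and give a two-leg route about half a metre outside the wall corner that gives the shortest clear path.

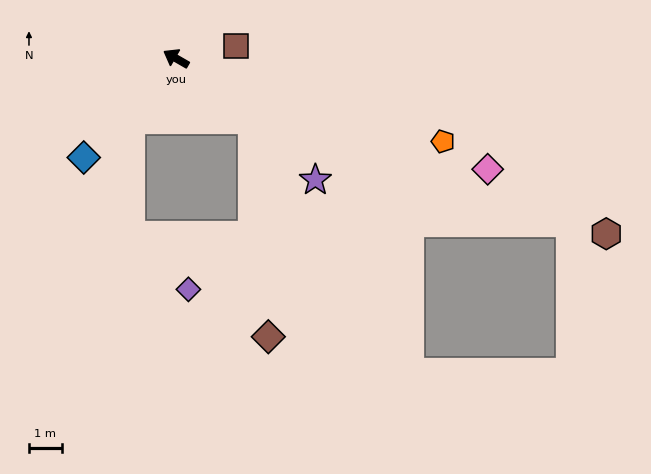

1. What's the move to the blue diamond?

turn left 77°, forward 4.1 m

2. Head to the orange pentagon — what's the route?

turn right 167°, forward 8.5 m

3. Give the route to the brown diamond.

blocked — turn left 171°, forward 3.0 m, then turn right 47°, forward 6.6 m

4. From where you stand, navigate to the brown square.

turn right 138°, forward 1.9 m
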